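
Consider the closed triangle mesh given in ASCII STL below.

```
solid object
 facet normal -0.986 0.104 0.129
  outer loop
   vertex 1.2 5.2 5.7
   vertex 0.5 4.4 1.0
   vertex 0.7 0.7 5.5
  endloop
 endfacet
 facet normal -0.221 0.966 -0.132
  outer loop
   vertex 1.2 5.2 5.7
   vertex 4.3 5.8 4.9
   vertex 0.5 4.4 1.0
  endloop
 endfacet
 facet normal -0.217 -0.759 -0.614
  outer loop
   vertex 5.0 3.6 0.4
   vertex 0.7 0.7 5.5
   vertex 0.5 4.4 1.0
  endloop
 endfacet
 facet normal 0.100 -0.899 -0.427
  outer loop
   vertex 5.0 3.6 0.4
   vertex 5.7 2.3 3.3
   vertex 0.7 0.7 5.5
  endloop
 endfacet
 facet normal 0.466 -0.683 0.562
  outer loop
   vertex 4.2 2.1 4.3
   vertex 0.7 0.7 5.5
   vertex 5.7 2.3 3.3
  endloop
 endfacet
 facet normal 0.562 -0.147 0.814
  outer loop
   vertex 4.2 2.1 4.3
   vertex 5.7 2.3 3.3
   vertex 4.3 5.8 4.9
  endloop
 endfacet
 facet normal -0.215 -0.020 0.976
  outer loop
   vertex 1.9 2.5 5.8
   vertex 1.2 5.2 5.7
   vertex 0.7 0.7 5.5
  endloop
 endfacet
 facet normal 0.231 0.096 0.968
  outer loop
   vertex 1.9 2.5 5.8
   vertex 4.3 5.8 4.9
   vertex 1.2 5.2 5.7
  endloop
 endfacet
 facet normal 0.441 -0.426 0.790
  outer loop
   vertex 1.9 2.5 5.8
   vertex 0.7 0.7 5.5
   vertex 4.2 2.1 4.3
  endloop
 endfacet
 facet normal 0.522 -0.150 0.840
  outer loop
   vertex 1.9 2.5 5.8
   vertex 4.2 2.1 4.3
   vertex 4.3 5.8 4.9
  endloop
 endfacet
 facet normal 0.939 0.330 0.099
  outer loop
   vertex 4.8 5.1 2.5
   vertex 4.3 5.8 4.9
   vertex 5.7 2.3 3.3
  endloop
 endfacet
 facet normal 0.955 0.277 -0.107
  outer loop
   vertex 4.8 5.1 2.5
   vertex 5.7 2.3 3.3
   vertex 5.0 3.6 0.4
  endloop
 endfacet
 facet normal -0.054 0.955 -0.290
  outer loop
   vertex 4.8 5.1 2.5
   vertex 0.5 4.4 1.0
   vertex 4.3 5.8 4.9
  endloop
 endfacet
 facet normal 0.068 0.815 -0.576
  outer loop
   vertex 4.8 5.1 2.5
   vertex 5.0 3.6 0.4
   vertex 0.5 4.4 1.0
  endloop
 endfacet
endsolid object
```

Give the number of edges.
21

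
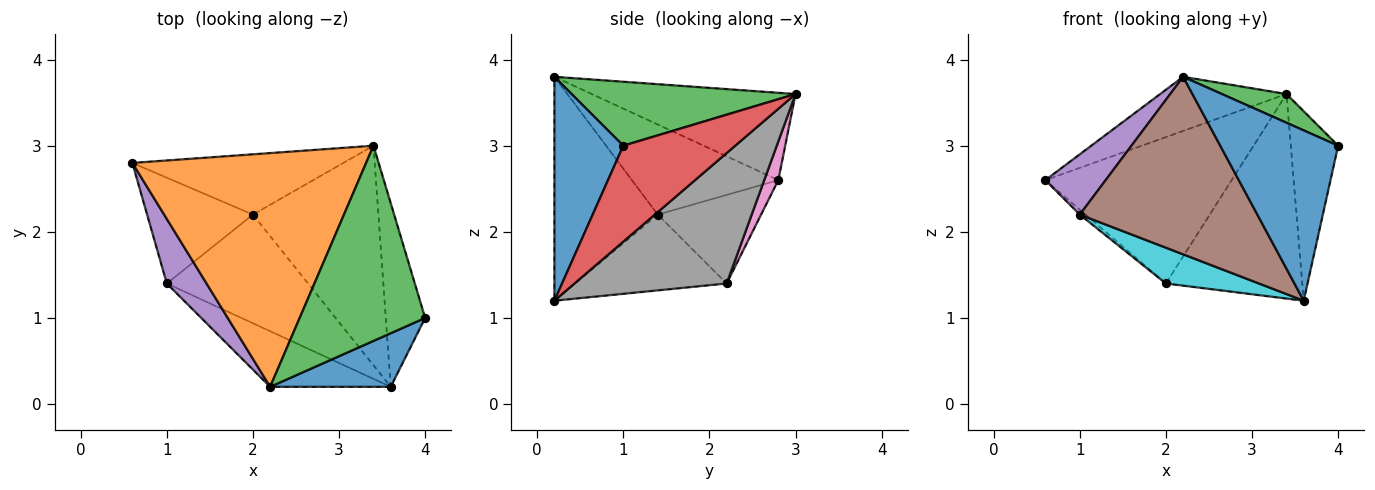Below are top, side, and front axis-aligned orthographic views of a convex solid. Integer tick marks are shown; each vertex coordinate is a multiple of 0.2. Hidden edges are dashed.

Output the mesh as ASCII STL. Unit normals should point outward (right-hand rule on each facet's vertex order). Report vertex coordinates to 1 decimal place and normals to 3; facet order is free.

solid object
 facet normal 0.487 -0.833 0.262
  outer loop
   vertex 3.6 0.2 1.2
   vertex 4.0 1.0 3.0
   vertex 2.2 0.2 3.8
  endloop
 endfacet
 facet normal -0.342 0.212 0.915
  outer loop
   vertex 3.4 3.0 3.6
   vertex 0.6 2.8 2.6
   vertex 2.2 0.2 3.8
  endloop
 endfacet
 facet normal 0.450 -0.130 0.883
  outer loop
   vertex 3.4 3.0 3.6
   vertex 2.2 0.2 3.8
   vertex 4.0 1.0 3.0
  endloop
 endfacet
 facet normal 0.862 0.364 -0.353
  outer loop
   vertex 3.4 3.0 3.6
   vertex 4.0 1.0 3.0
   vertex 3.6 0.2 1.2
  endloop
 endfacet
 facet normal -0.856 -0.353 0.378
  outer loop
   vertex 1.0 1.4 2.2
   vertex 2.2 0.2 3.8
   vertex 0.6 2.8 2.6
  endloop
 endfacet
 facet normal -0.486 -0.834 -0.261
  outer loop
   vertex 1.0 1.4 2.2
   vertex 3.6 0.2 1.2
   vertex 2.2 0.2 3.8
  endloop
 endfacet
 facet normal 0.070 0.922 -0.380
  outer loop
   vertex 2.0 2.2 1.4
   vertex 0.6 2.8 2.6
   vertex 3.4 3.0 3.6
  endloop
 endfacet
 facet normal 0.605 0.543 -0.582
  outer loop
   vertex 2.0 2.2 1.4
   vertex 3.4 3.0 3.6
   vertex 3.6 0.2 1.2
  endloop
 endfacet
 facet normal -0.642 0.036 -0.766
  outer loop
   vertex 2.0 2.2 1.4
   vertex 1.0 1.4 2.2
   vertex 0.6 2.8 2.6
  endloop
 endfacet
 facet normal -0.454 -0.279 -0.846
  outer loop
   vertex 2.0 2.2 1.4
   vertex 3.6 0.2 1.2
   vertex 1.0 1.4 2.2
  endloop
 endfacet
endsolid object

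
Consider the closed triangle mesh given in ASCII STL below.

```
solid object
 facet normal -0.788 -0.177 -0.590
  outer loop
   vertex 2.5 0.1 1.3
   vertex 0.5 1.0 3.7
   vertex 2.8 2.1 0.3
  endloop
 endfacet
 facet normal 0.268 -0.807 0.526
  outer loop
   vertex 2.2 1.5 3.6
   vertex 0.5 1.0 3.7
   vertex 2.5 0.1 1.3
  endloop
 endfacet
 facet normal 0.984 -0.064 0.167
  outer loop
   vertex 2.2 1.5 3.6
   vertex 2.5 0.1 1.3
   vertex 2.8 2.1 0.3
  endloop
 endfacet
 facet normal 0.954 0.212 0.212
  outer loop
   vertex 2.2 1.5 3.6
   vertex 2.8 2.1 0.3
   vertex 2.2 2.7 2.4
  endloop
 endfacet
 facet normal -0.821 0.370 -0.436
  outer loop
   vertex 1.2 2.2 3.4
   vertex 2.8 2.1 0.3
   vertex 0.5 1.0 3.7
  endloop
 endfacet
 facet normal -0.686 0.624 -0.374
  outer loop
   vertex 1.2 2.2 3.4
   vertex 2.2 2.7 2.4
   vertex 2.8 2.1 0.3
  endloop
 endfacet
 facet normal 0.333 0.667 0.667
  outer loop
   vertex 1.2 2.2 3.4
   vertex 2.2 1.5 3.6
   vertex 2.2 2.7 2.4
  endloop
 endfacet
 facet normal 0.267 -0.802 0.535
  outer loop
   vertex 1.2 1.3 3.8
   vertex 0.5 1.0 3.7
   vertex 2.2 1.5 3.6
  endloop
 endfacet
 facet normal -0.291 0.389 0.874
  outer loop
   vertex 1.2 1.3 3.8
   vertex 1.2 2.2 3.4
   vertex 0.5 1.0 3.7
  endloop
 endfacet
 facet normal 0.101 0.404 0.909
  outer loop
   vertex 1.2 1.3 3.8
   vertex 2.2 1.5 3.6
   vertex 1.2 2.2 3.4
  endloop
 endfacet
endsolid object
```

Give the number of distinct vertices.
7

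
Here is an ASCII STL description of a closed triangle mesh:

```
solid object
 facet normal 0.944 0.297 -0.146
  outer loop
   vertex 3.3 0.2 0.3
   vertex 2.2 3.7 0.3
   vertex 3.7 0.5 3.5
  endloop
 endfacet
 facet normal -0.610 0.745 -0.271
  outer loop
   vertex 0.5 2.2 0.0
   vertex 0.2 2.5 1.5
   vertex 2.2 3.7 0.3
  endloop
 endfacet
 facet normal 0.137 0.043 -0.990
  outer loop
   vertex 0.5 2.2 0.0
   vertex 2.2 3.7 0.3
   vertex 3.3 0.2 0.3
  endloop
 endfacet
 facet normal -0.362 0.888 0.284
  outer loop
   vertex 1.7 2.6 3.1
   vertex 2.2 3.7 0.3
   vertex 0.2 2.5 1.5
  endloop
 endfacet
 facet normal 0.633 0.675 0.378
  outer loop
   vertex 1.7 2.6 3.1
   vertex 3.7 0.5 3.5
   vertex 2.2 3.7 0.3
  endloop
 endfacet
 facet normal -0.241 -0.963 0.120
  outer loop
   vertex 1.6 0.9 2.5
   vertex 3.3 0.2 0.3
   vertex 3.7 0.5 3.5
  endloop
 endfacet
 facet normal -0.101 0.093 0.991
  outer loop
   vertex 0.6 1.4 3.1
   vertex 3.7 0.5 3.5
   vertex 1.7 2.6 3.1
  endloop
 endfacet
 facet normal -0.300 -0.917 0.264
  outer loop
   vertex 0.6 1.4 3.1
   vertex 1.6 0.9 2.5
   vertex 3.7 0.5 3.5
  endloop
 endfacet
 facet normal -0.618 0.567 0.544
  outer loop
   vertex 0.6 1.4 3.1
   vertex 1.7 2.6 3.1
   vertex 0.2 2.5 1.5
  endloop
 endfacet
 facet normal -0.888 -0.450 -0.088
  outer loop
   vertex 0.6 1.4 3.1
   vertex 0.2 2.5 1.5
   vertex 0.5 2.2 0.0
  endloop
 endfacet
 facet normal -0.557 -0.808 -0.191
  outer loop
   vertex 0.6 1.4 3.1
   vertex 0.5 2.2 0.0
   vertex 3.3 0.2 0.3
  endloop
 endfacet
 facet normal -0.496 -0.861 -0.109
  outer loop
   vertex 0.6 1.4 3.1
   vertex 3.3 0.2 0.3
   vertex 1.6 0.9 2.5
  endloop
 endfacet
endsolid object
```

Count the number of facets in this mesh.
12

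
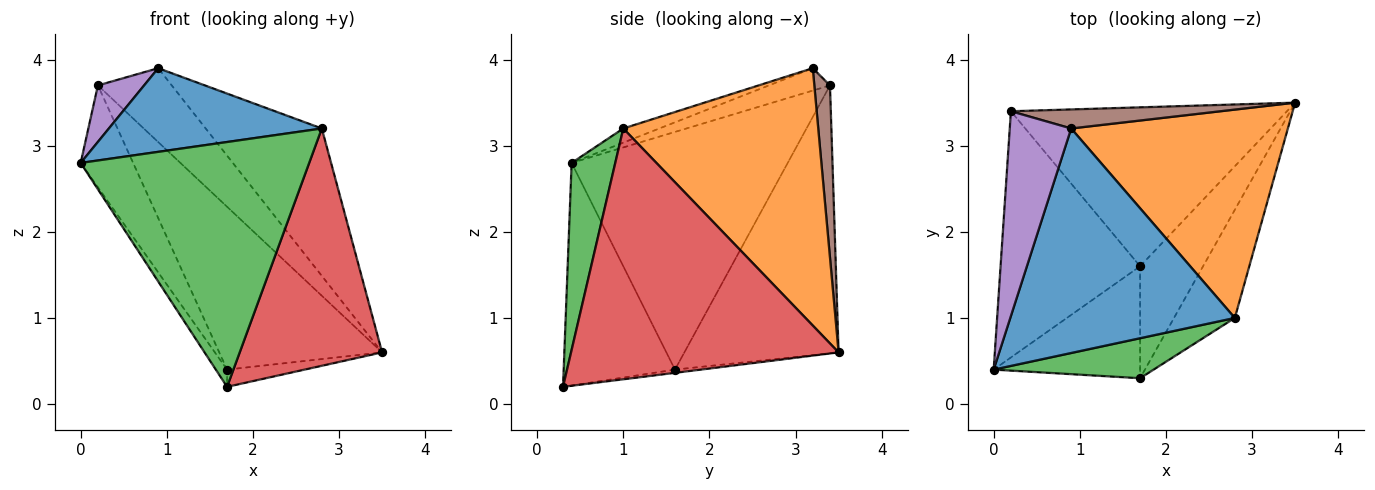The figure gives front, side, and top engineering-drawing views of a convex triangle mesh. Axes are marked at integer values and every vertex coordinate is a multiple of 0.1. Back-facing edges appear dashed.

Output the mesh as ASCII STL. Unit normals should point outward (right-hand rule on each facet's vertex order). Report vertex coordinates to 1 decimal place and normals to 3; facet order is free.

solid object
 facet normal -0.059 -0.349 0.935
  outer loop
   vertex 2.8 1.0 3.2
   vertex 0.9 3.2 3.9
   vertex 0.0 0.4 2.8
  endloop
 endfacet
 facet normal 0.696 0.415 0.586
  outer loop
   vertex 2.8 1.0 3.2
   vertex 3.5 3.5 0.6
   vertex 0.9 3.2 3.9
  endloop
 endfacet
 facet normal 0.185 -0.970 0.158
  outer loop
   vertex 2.8 1.0 3.2
   vertex 0.0 0.4 2.8
   vertex 1.7 0.3 0.2
  endloop
 endfacet
 facet normal 0.863 -0.459 -0.209
  outer loop
   vertex 2.8 1.0 3.2
   vertex 1.7 0.3 0.2
   vertex 3.5 3.5 0.6
  endloop
 endfacet
 facet normal -0.332 -0.251 0.910
  outer loop
   vertex 0.2 3.4 3.7
   vertex 0.0 0.4 2.8
   vertex 0.9 3.2 3.9
  endloop
 endfacet
 facet normal 0.201 0.949 0.245
  outer loop
   vertex 0.2 3.4 3.7
   vertex 0.9 3.2 3.9
   vertex 3.5 3.5 0.6
  endloop
 endfacet
 facet normal -0.833 0.084 -0.548
  outer loop
   vertex 1.7 1.6 0.4
   vertex 1.7 0.3 0.2
   vertex 0.0 0.4 2.8
  endloop
 endfacet
 facet normal -0.844 0.205 -0.495
  outer loop
   vertex 1.7 1.6 0.4
   vertex 0.0 0.4 2.8
   vertex 0.2 3.4 3.7
  endloop
 endfacet
 facet normal -0.051 0.152 -0.987
  outer loop
   vertex 1.7 1.6 0.4
   vertex 3.5 3.5 0.6
   vertex 1.7 0.3 0.2
  endloop
 endfacet
 facet normal -0.561 0.592 -0.578
  outer loop
   vertex 1.7 1.6 0.4
   vertex 0.2 3.4 3.7
   vertex 3.5 3.5 0.6
  endloop
 endfacet
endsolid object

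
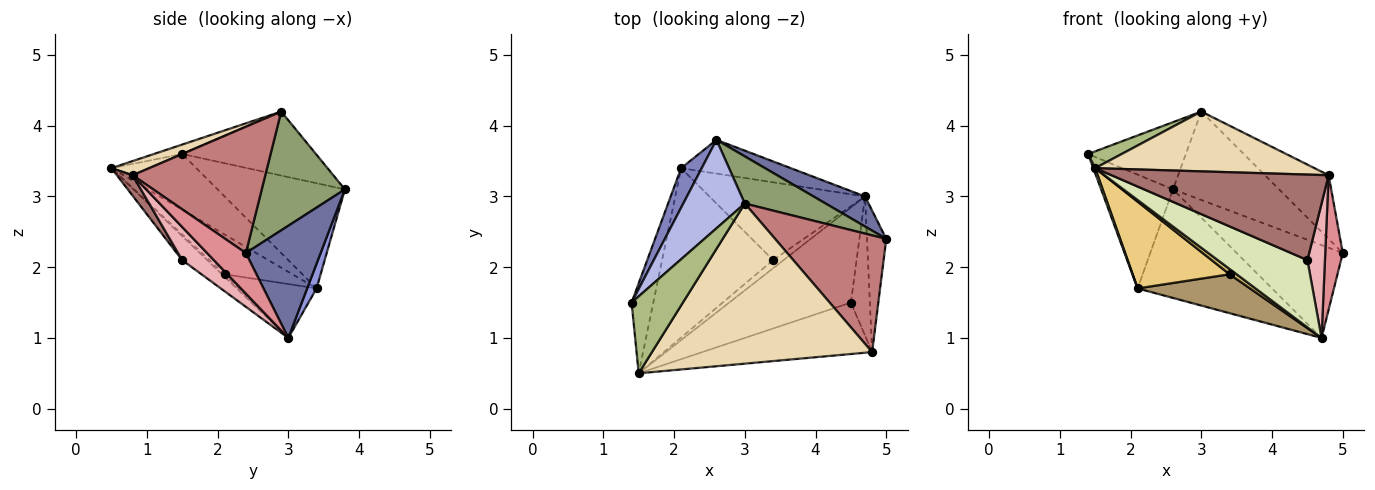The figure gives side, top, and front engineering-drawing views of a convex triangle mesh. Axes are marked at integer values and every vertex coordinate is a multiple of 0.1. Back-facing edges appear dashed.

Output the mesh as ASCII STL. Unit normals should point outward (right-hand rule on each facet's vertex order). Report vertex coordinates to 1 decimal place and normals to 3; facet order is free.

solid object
 facet normal 0.557 0.790 0.256
  outer loop
   vertex 4.7 3.0 1.0
   vertex 2.6 3.8 3.1
   vertex 5.0 2.4 2.2
  endloop
 endfacet
 facet normal -0.858 0.484 0.168
  outer loop
   vertex 2.1 3.4 1.7
   vertex 1.4 1.5 3.6
   vertex 2.6 3.8 3.1
  endloop
 endfacet
 facet normal 0.067 0.953 -0.296
  outer loop
   vertex 2.1 3.4 1.7
   vertex 2.6 3.8 3.1
   vertex 4.7 3.0 1.0
  endloop
 endfacet
 facet normal -0.638 0.466 0.613
  outer loop
   vertex 3.0 2.9 4.2
   vertex 2.6 3.8 3.1
   vertex 1.4 1.5 3.6
  endloop
 endfacet
 facet normal 0.569 0.726 0.387
  outer loop
   vertex 3.0 2.9 4.2
   vertex 5.0 2.4 2.2
   vertex 2.6 3.8 3.1
  endloop
 endfacet
 facet normal -0.177 -0.210 0.962
  outer loop
   vertex 1.5 0.5 3.4
   vertex 3.0 2.9 4.2
   vertex 1.4 1.5 3.6
  endloop
 endfacet
 facet normal -0.931 -0.020 -0.364
  outer loop
   vertex 1.5 0.5 3.4
   vertex 1.4 1.5 3.6
   vertex 2.1 3.4 1.7
  endloop
 endfacet
 facet normal -0.159 -0.570 -0.806
  outer loop
   vertex 4.5 1.5 2.1
   vertex 1.5 0.5 3.4
   vertex 4.7 3.0 1.0
  endloop
 endfacet
 facet normal -0.296 -0.427 -0.854
  outer loop
   vertex 3.4 2.1 1.9
   vertex 2.1 3.4 1.7
   vertex 4.7 3.0 1.0
  endloop
 endfacet
 facet normal -0.200 -0.533 -0.822
  outer loop
   vertex 3.4 2.1 1.9
   vertex 4.7 3.0 1.0
   vertex 1.5 0.5 3.4
  endloop
 endfacet
 facet normal -0.304 -0.434 -0.848
  outer loop
   vertex 3.4 2.1 1.9
   vertex 1.5 0.5 3.4
   vertex 2.1 3.4 1.7
  endloop
 endfacet
 facet normal 0.060 -0.349 0.935
  outer loop
   vertex 4.8 0.8 3.3
   vertex 3.0 2.9 4.2
   vertex 1.5 0.5 3.4
  endloop
 endfacet
 facet normal 0.062 -0.855 -0.514
  outer loop
   vertex 4.8 0.8 3.3
   vertex 1.5 0.5 3.4
   vertex 4.5 1.5 2.1
  endloop
 endfacet
 facet normal 0.706 0.339 0.622
  outer loop
   vertex 4.8 0.8 3.3
   vertex 5.0 2.4 2.2
   vertex 3.0 2.9 4.2
  endloop
 endfacet
 facet normal 0.836 -0.378 -0.398
  outer loop
   vertex 4.8 0.8 3.3
   vertex 4.7 3.0 1.0
   vertex 5.0 2.4 2.2
  endloop
 endfacet
 facet normal 0.782 -0.433 -0.448
  outer loop
   vertex 4.8 0.8 3.3
   vertex 4.5 1.5 2.1
   vertex 4.7 3.0 1.0
  endloop
 endfacet
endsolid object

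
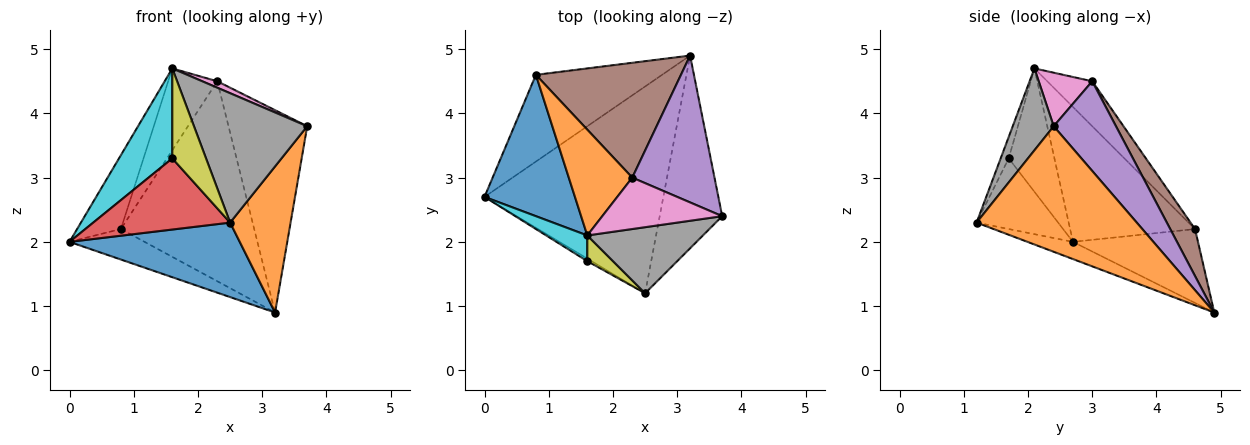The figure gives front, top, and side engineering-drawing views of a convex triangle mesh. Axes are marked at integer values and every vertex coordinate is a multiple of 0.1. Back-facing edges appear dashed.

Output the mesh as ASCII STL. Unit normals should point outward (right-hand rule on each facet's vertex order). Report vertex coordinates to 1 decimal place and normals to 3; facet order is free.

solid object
 facet normal -0.090 -0.338 -0.937
  outer loop
   vertex 2.5 1.2 2.3
   vertex 0.0 2.7 2.0
   vertex 3.2 4.9 0.9
  endloop
 endfacet
 facet normal 0.848 -0.320 -0.422
  outer loop
   vertex 2.5 1.2 2.3
   vertex 3.2 4.9 0.9
   vertex 3.7 2.4 3.8
  endloop
 endfacet
 facet normal -0.484 0.291 -0.826
  outer loop
   vertex 0.8 4.6 2.2
   vertex 3.2 4.9 0.9
   vertex 0.0 2.7 2.0
  endloop
 endfacet
 facet normal -0.512 -0.859 -0.031
  outer loop
   vertex 1.6 1.7 3.3
   vertex 0.0 2.7 2.0
   vertex 2.5 1.2 2.3
  endloop
 endfacet
 facet normal 0.539 0.682 0.495
  outer loop
   vertex 2.3 3.0 4.5
   vertex 3.7 2.4 3.8
   vertex 3.2 4.9 0.9
  endloop
 endfacet
 facet normal 0.159 0.856 0.492
  outer loop
   vertex 2.3 3.0 4.5
   vertex 3.2 4.9 0.9
   vertex 0.8 4.6 2.2
  endloop
 endfacet
 facet normal 0.405 -0.113 0.907
  outer loop
   vertex 1.6 2.1 4.7
   vertex 3.7 2.4 3.8
   vertex 2.3 3.0 4.5
  endloop
 endfacet
 facet normal 0.307 -0.848 0.433
  outer loop
   vertex 1.6 2.1 4.7
   vertex 2.5 1.2 2.3
   vertex 3.7 2.4 3.8
  endloop
 endfacet
 facet normal -0.223 -0.937 0.268
  outer loop
   vertex 1.6 2.1 4.7
   vertex 1.6 1.7 3.3
   vertex 2.5 1.2 2.3
  endloop
 endfacet
 facet normal -0.636 -0.742 0.212
  outer loop
   vertex 1.6 2.1 4.7
   vertex 0.0 2.7 2.0
   vertex 1.6 1.7 3.3
  endloop
 endfacet
 facet normal -0.797 0.279 0.535
  outer loop
   vertex 1.6 2.1 4.7
   vertex 0.8 4.6 2.2
   vertex 0.0 2.7 2.0
  endloop
 endfacet
 facet normal -0.489 0.534 0.690
  outer loop
   vertex 1.6 2.1 4.7
   vertex 2.3 3.0 4.5
   vertex 0.8 4.6 2.2
  endloop
 endfacet
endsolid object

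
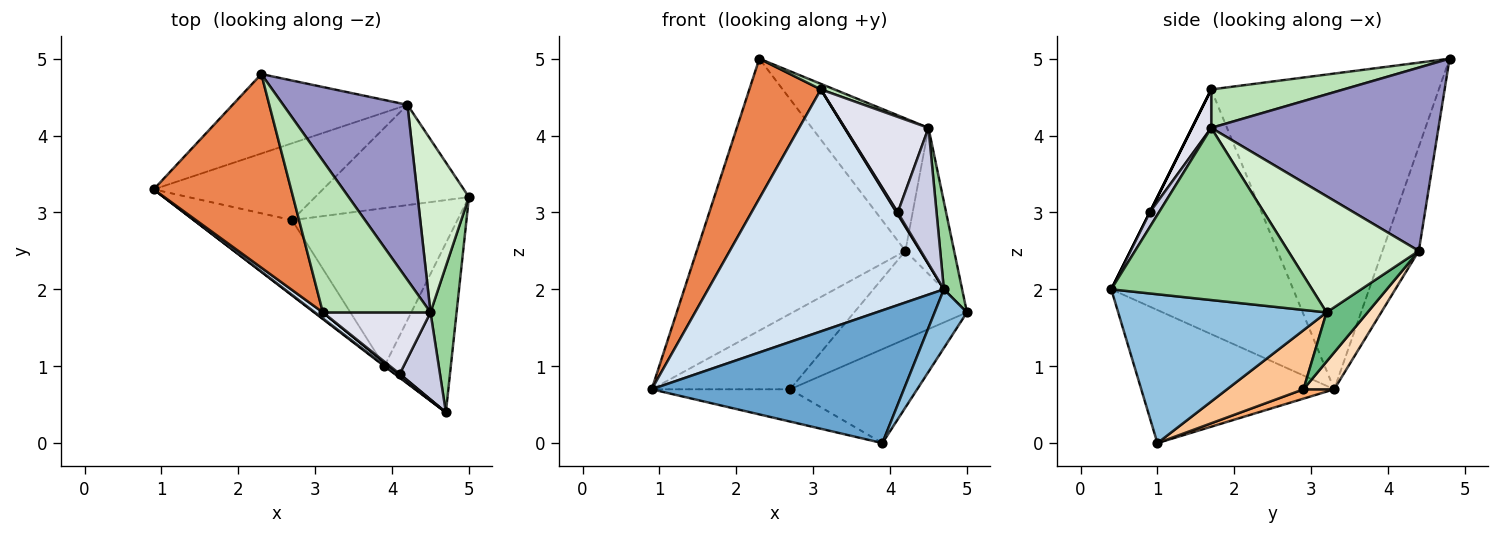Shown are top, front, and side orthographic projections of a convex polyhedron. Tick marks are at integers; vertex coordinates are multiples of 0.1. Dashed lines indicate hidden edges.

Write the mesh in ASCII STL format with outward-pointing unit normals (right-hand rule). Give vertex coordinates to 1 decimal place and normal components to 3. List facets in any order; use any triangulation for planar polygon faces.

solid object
 facet normal -0.608 -0.794 0.005
  outer loop
   vertex 3.9 1.0 0.0
   vertex 4.7 0.4 2.0
   vertex 0.9 3.3 0.7
  endloop
 endfacet
 facet normal 0.904 -0.140 -0.404
  outer loop
   vertex 3.9 1.0 0.0
   vertex 5.0 3.2 1.7
   vertex 4.7 0.4 2.0
  endloop
 endfacet
 facet normal -0.165 0.947 -0.277
  outer loop
   vertex 4.2 4.4 2.5
   vertex 0.9 3.3 0.7
   vertex 2.3 4.8 5.0
  endloop
 endfacet
 facet normal -0.611 -0.792 0.020
  outer loop
   vertex 3.1 1.7 4.6
   vertex 0.9 3.3 0.7
   vertex 4.7 0.4 2.0
  endloop
 endfacet
 facet normal -0.881 -0.277 0.383
  outer loop
   vertex 3.1 1.7 4.6
   vertex 2.3 4.8 5.0
   vertex 0.9 3.3 0.7
  endloop
 endfacet
 facet normal 0.087 0.392 -0.916
  outer loop
   vertex 2.7 2.9 0.7
   vertex 3.9 1.0 0.0
   vertex 0.9 3.3 0.7
  endloop
 endfacet
 facet normal 0.294 0.488 -0.822
  outer loop
   vertex 2.7 2.9 0.7
   vertex 5.0 3.2 1.7
   vertex 3.9 1.0 0.0
  endloop
 endfacet
 facet normal 0.154 0.692 -0.705
  outer loop
   vertex 2.7 2.9 0.7
   vertex 0.9 3.3 0.7
   vertex 4.2 4.4 2.5
  endloop
 endfacet
 facet normal 0.234 0.642 -0.730
  outer loop
   vertex 2.7 2.9 0.7
   vertex 4.2 4.4 2.5
   vertex 5.0 3.2 1.7
  endloop
 endfacet
 facet normal 0.985 -0.090 0.149
  outer loop
   vertex 4.5 1.7 4.1
   vertex 4.7 0.4 2.0
   vertex 5.0 3.2 1.7
  endloop
 endfacet
 facet normal 0.336 -0.035 0.941
  outer loop
   vertex 4.5 1.7 4.1
   vertex 2.3 4.8 5.0
   vertex 3.1 1.7 4.6
  endloop
 endfacet
 facet normal 0.866 0.323 0.382
  outer loop
   vertex 4.5 1.7 4.1
   vertex 5.0 3.2 1.7
   vertex 4.2 4.4 2.5
  endloop
 endfacet
 facet normal 0.762 0.391 0.517
  outer loop
   vertex 4.5 1.7 4.1
   vertex 4.2 4.4 2.5
   vertex 2.3 4.8 5.0
  endloop
 endfacet
 facet normal 0.000 -0.894 0.447
  outer loop
   vertex 4.1 0.9 3.0
   vertex 3.1 1.7 4.6
   vertex 4.7 0.4 2.0
  endloop
 endfacet
 facet normal 0.195 -0.826 0.530
  outer loop
   vertex 4.1 0.9 3.0
   vertex 4.7 0.4 2.0
   vertex 4.5 1.7 4.1
  endloop
 endfacet
 facet normal 0.190 -0.826 0.531
  outer loop
   vertex 4.1 0.9 3.0
   vertex 4.5 1.7 4.1
   vertex 3.1 1.7 4.6
  endloop
 endfacet
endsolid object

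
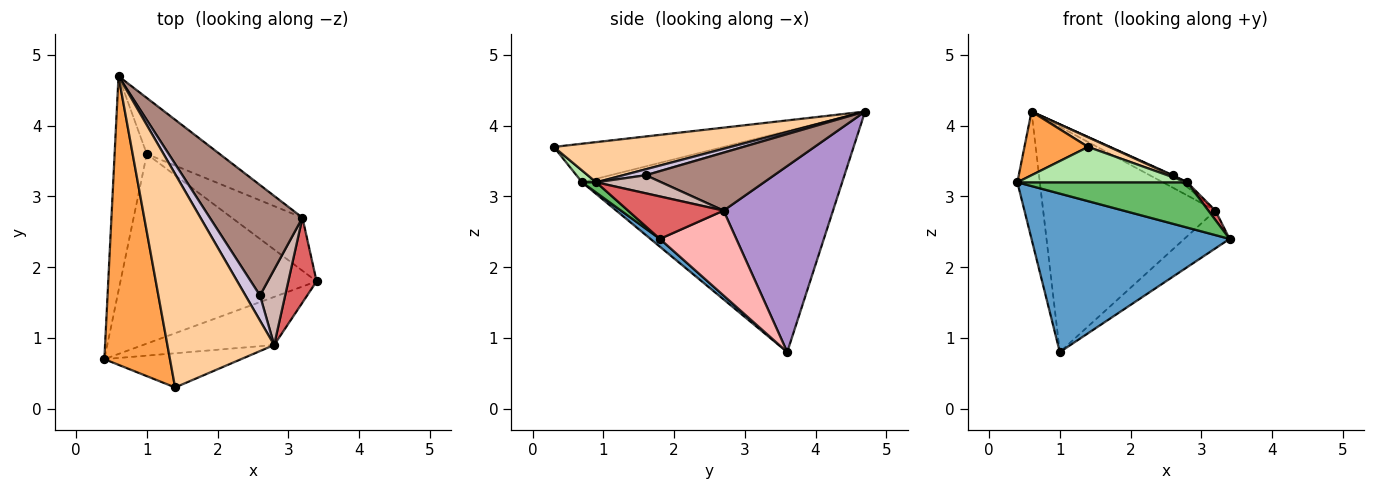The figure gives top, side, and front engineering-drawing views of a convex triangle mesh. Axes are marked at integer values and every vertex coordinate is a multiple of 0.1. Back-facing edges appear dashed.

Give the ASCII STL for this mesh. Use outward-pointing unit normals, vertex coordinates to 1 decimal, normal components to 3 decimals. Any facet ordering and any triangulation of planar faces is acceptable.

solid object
 facet normal 0.031 -0.641 -0.767
  outer loop
   vertex 1.0 3.6 0.8
   vertex 3.4 1.8 2.4
   vertex 0.4 0.7 3.2
  endloop
 endfacet
 facet normal -0.986 0.085 -0.144
  outer loop
   vertex 1.0 3.6 0.8
   vertex 0.4 0.7 3.2
   vertex 0.6 4.7 4.2
  endloop
 endfacet
 facet normal -0.498 -0.187 0.847
  outer loop
   vertex 1.4 0.3 3.7
   vertex 0.6 4.7 4.2
   vertex 0.4 0.7 3.2
  endloop
 endfacet
 facet normal 0.352 -0.042 0.935
  outer loop
   vertex 2.8 0.9 3.2
   vertex 0.6 4.7 4.2
   vertex 1.4 0.3 3.7
  endloop
 endfacet
 facet normal 0.057 -0.684 -0.727
  outer loop
   vertex 2.8 0.9 3.2
   vertex 0.4 0.7 3.2
   vertex 3.4 1.8 2.4
  endloop
 endfacet
 facet normal 0.060 -0.718 -0.694
  outer loop
   vertex 2.8 0.9 3.2
   vertex 1.4 0.3 3.7
   vertex 0.4 0.7 3.2
  endloop
 endfacet
 facet normal 0.830 -0.062 0.554
  outer loop
   vertex 3.2 2.7 2.8
   vertex 2.8 0.9 3.2
   vertex 3.4 1.8 2.4
  endloop
 endfacet
 facet normal 0.699 0.414 -0.583
  outer loop
   vertex 3.2 2.7 2.8
   vertex 3.4 1.8 2.4
   vertex 1.0 3.6 0.8
  endloop
 endfacet
 facet normal 0.525 0.826 -0.206
  outer loop
   vertex 3.2 2.7 2.8
   vertex 1.0 3.6 0.8
   vertex 0.6 4.7 4.2
  endloop
 endfacet
 facet normal 0.379 -0.024 0.925
  outer loop
   vertex 2.6 1.6 3.3
   vertex 0.6 4.7 4.2
   vertex 2.8 0.9 3.2
  endloop
 endfacet
 facet normal 0.528 0.096 0.844
  outer loop
   vertex 2.6 1.6 3.3
   vertex 3.2 2.7 2.8
   vertex 0.6 4.7 4.2
  endloop
 endfacet
 facet normal 0.583 0.051 0.811
  outer loop
   vertex 2.6 1.6 3.3
   vertex 2.8 0.9 3.2
   vertex 3.2 2.7 2.8
  endloop
 endfacet
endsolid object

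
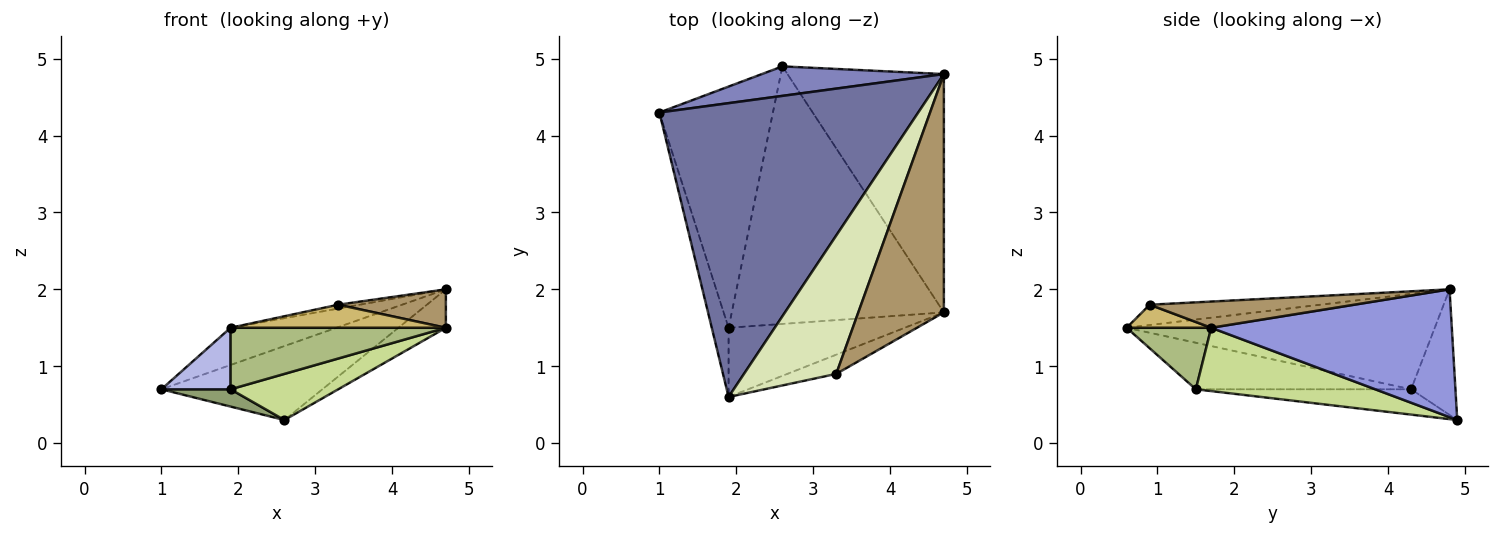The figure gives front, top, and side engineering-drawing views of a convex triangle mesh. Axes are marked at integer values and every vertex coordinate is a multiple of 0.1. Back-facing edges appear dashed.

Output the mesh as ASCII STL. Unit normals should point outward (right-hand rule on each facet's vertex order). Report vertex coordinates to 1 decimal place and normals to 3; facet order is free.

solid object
 facet normal -0.343 0.118 0.932
  outer loop
   vertex 1.9 0.6 1.5
   vertex 4.7 4.8 2.0
   vertex 1.0 4.3 0.7
  endloop
 endfacet
 facet normal -0.248 0.900 0.359
  outer loop
   vertex 2.6 4.9 0.3
   vertex 1.0 4.3 0.7
   vertex 4.7 4.8 2.0
  endloop
 endfacet
 facet normal 0.628 0.124 -0.768
  outer loop
   vertex 4.7 1.7 1.5
   vertex 2.6 4.9 0.3
   vertex 4.7 4.8 2.0
  endloop
 endfacet
 facet normal -0.900 -0.289 -0.326
  outer loop
   vertex 1.9 1.5 0.7
   vertex 1.9 0.6 1.5
   vertex 1.0 4.3 0.7
  endloop
 endfacet
 facet normal -0.217 -0.070 -0.974
  outer loop
   vertex 1.9 1.5 0.7
   vertex 1.0 4.3 0.7
   vertex 2.6 4.9 0.3
  endloop
 endfacet
 facet normal 0.253 -0.643 -0.723
  outer loop
   vertex 1.9 1.5 0.7
   vertex 4.7 1.7 1.5
   vertex 1.9 0.6 1.5
  endloop
 endfacet
 facet normal 0.282 -0.169 -0.944
  outer loop
   vertex 1.9 1.5 0.7
   vertex 2.6 4.9 0.3
   vertex 4.7 1.7 1.5
  endloop
 endfacet
 facet normal -0.215 0.027 0.976
  outer loop
   vertex 3.3 0.9 1.8
   vertex 4.7 4.8 2.0
   vertex 1.9 0.6 1.5
  endloop
 endfacet
 facet normal 0.290 -0.152 0.945
  outer loop
   vertex 3.3 0.9 1.8
   vertex 4.7 1.7 1.5
   vertex 4.7 4.8 2.0
  endloop
 endfacet
 facet normal 0.289 -0.735 -0.613
  outer loop
   vertex 3.3 0.9 1.8
   vertex 1.9 0.6 1.5
   vertex 4.7 1.7 1.5
  endloop
 endfacet
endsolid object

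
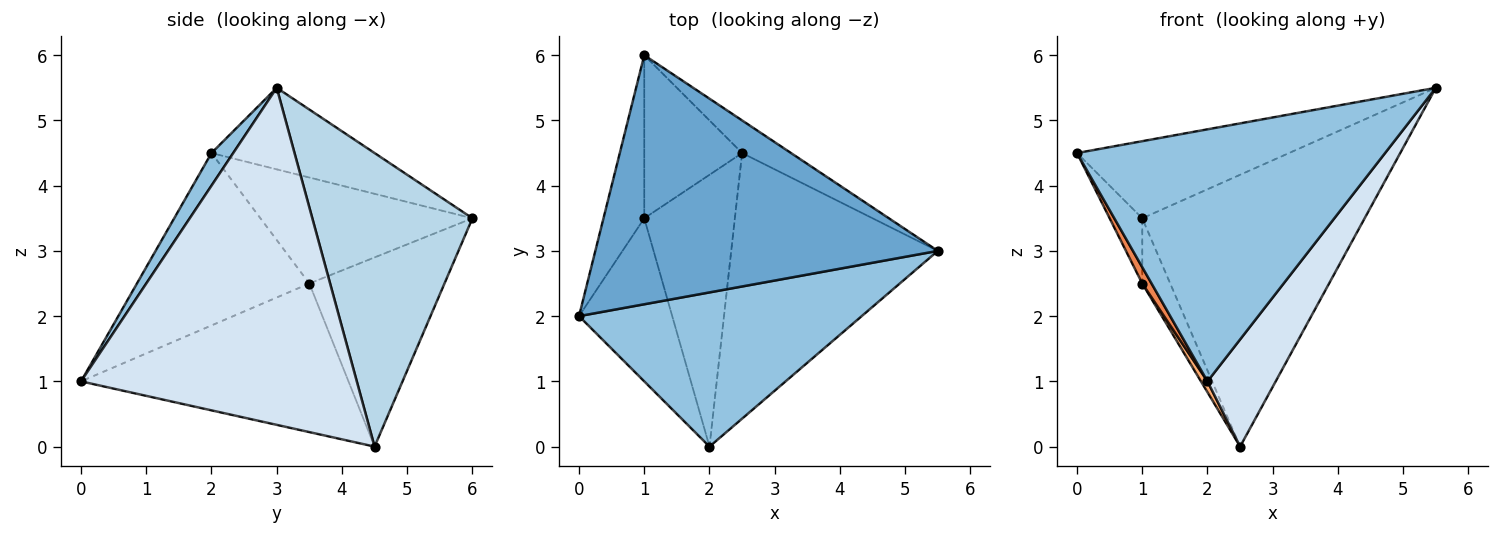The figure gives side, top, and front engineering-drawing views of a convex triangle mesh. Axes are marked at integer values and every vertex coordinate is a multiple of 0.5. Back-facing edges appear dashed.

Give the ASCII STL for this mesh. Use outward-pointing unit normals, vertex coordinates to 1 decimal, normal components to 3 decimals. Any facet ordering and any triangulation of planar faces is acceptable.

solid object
 facet normal -0.222 0.288 0.931
  outer loop
   vertex 1.0 6.0 3.5
   vertex 0.0 2.0 4.5
   vertex 5.5 3.0 5.5
  endloop
 endfacet
 facet normal 0.060 -0.851 0.521
  outer loop
   vertex 2.0 0.0 1.0
   vertex 5.5 3.0 5.5
   vertex 0.0 2.0 4.5
  endloop
 endfacet
 facet normal 0.582 0.808 -0.097
  outer loop
   vertex 2.5 4.5 0.0
   vertex 1.0 6.0 3.5
   vertex 5.5 3.0 5.5
  endloop
 endfacet
 facet normal 0.834 -0.206 -0.511
  outer loop
   vertex 2.5 4.5 0.0
   vertex 5.5 3.0 5.5
   vertex 2.0 0.0 1.0
  endloop
 endfacet
 facet normal -0.879 -0.047 -0.475
  outer loop
   vertex 1.0 3.5 2.5
   vertex 2.0 0.0 1.0
   vertex 0.0 2.0 4.5
  endloop
 endfacet
 facet normal -0.854 -0.021 -0.520
  outer loop
   vertex 1.0 3.5 2.5
   vertex 2.5 4.5 0.0
   vertex 2.0 0.0 1.0
  endloop
 endfacet
 facet normal -0.924 0.142 -0.355
  outer loop
   vertex 1.0 3.5 2.5
   vertex 0.0 2.0 4.5
   vertex 1.0 6.0 3.5
  endloop
 endfacet
 facet normal -0.874 0.181 -0.452
  outer loop
   vertex 1.0 3.5 2.5
   vertex 1.0 6.0 3.5
   vertex 2.5 4.5 0.0
  endloop
 endfacet
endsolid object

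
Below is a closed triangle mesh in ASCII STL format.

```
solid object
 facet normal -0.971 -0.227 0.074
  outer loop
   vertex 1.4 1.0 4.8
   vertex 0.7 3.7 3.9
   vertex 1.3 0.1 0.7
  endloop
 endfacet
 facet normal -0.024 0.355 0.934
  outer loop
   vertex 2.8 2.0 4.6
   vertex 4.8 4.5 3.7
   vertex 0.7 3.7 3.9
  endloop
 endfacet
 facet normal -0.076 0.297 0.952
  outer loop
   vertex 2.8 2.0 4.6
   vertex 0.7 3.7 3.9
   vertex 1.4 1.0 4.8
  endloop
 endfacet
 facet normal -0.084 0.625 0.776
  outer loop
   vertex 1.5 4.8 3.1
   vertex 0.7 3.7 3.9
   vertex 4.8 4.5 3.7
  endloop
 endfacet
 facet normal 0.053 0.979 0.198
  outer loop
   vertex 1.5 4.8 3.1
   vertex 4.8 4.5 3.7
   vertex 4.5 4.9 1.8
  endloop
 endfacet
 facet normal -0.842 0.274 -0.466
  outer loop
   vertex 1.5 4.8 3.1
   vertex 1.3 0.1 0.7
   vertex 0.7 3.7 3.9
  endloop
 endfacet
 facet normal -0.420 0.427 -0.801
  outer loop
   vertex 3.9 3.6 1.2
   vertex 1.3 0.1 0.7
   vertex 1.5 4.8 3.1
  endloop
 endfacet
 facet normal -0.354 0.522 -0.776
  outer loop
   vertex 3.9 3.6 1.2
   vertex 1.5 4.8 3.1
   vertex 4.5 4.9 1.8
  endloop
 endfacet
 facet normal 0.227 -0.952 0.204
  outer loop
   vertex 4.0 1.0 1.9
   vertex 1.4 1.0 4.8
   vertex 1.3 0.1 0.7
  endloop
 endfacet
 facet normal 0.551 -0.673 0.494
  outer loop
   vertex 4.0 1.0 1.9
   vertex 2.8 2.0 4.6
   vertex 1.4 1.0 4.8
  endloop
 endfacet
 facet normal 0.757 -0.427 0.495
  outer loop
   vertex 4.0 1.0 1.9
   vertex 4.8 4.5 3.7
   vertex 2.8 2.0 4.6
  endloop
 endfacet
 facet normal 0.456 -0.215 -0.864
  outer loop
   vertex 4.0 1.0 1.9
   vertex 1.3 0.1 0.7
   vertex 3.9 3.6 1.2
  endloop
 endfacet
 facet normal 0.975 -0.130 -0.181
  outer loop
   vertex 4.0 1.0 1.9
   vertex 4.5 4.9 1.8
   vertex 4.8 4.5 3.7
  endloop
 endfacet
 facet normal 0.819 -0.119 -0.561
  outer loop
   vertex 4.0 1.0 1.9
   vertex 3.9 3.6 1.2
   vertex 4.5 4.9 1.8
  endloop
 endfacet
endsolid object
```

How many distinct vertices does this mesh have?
9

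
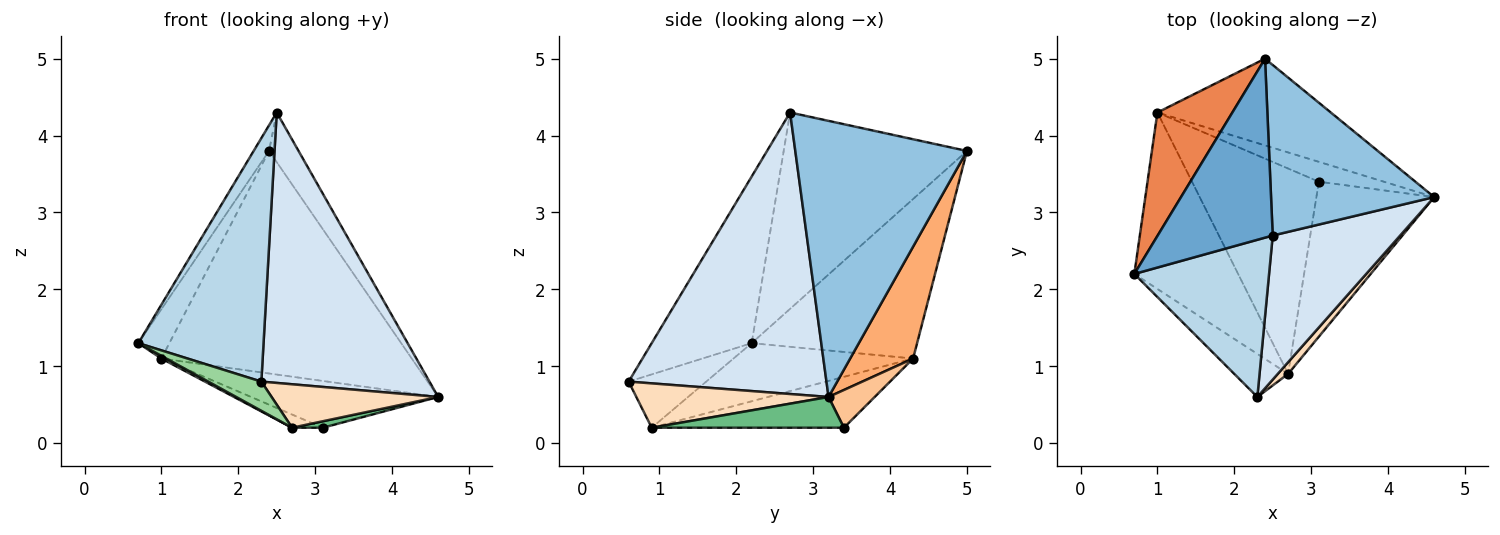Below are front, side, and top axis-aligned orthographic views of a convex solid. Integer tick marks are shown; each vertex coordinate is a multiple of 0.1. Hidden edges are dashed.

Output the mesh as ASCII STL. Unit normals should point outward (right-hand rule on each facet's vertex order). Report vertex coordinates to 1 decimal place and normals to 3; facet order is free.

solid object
 facet normal -0.861 0.072 0.504
  outer loop
   vertex 2.5 2.7 4.3
   vertex 2.4 5.0 3.8
   vertex 0.7 2.2 1.3
  endloop
 endfacet
 facet normal 0.852 0.146 0.503
  outer loop
   vertex 2.5 2.7 4.3
   vertex 4.6 3.2 0.6
   vertex 2.4 5.0 3.8
  endloop
 endfacet
 facet normal -0.557 -0.698 0.450
  outer loop
   vertex 2.3 0.6 0.8
   vertex 2.5 2.7 4.3
   vertex 0.7 2.2 1.3
  endloop
 endfacet
 facet normal 0.720 -0.612 0.326
  outer loop
   vertex 2.3 0.6 0.8
   vertex 4.6 3.2 0.6
   vertex 2.5 2.7 4.3
  endloop
 endfacet
 facet normal -0.892 0.167 0.419
  outer loop
   vertex 1.0 4.3 1.1
   vertex 0.7 2.2 1.3
   vertex 2.4 5.0 3.8
  endloop
 endfacet
 facet normal 0.228 0.907 -0.353
  outer loop
   vertex 1.0 4.3 1.1
   vertex 2.4 5.0 3.8
   vertex 4.6 3.2 0.6
  endloop
 endfacet
 facet normal 0.221 0.898 -0.381
  outer loop
   vertex 3.1 3.4 0.2
   vertex 1.0 4.3 1.1
   vertex 4.6 3.2 0.6
  endloop
 endfacet
 facet normal 0.744 -0.645 0.174
  outer loop
   vertex 2.7 0.9 0.2
   vertex 4.6 3.2 0.6
   vertex 2.3 0.6 0.8
  endloop
 endfacet
 facet normal 0.252 -0.040 -0.967
  outer loop
   vertex 2.7 0.9 0.2
   vertex 3.1 3.4 0.2
   vertex 4.6 3.2 0.6
  endloop
 endfacet
 facet normal -0.634 -0.434 -0.640
  outer loop
   vertex 2.7 0.9 0.2
   vertex 2.3 0.6 0.8
   vertex 0.7 2.2 1.3
  endloop
 endfacet
 facet normal -0.489 -0.013 -0.872
  outer loop
   vertex 2.7 0.9 0.2
   vertex 0.7 2.2 1.3
   vertex 1.0 4.3 1.1
  endloop
 endfacet
 facet normal -0.372 0.059 -0.926
  outer loop
   vertex 2.7 0.9 0.2
   vertex 1.0 4.3 1.1
   vertex 3.1 3.4 0.2
  endloop
 endfacet
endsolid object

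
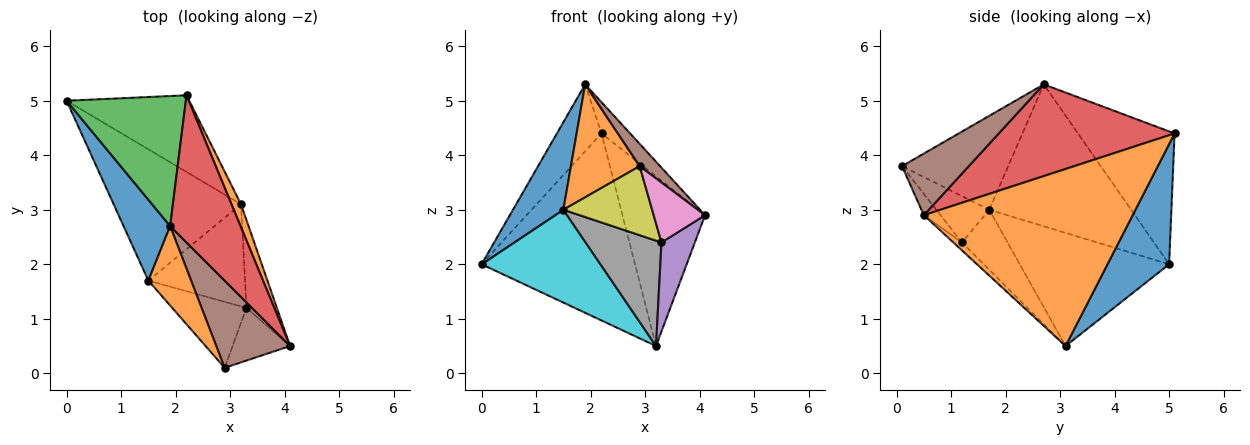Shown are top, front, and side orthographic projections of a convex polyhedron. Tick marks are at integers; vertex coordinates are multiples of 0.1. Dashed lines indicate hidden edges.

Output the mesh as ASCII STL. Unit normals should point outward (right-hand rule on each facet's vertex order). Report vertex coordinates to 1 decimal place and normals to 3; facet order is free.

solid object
 facet normal 0.348 0.867 -0.355
  outer loop
   vertex 3.2 3.1 0.5
   vertex 0.0 5.0 2.0
   vertex 2.2 5.1 4.4
  endloop
 endfacet
 facet normal 0.929 0.367 0.050
  outer loop
   vertex 3.2 3.1 0.5
   vertex 2.2 5.1 4.4
   vertex 4.1 0.5 2.9
  endloop
 endfacet
 facet normal -0.704 0.325 0.632
  outer loop
   vertex 1.9 2.7 5.3
   vertex 2.2 5.1 4.4
   vertex 0.0 5.0 2.0
  endloop
 endfacet
 facet normal 0.787 0.128 0.604
  outer loop
   vertex 1.9 2.7 5.3
   vertex 4.1 0.5 2.9
   vertex 2.2 5.1 4.4
  endloop
 endfacet
 facet normal -0.181 -0.700 -0.691
  outer loop
   vertex 3.3 1.2 2.4
   vertex 3.2 3.1 0.5
   vertex 4.1 0.5 2.9
  endloop
 endfacet
 facet normal 0.629 -0.193 0.753
  outer loop
   vertex 2.9 0.1 3.8
   vertex 4.1 0.5 2.9
   vertex 1.9 2.7 5.3
  endloop
 endfacet
 facet normal -0.238 -0.730 -0.641
  outer loop
   vertex 2.9 0.1 3.8
   vertex 3.3 1.2 2.4
   vertex 4.1 0.5 2.9
  endloop
 endfacet
 facet normal -0.396 -0.660 -0.639
  outer loop
   vertex 1.5 1.7 3.0
   vertex 3.2 3.1 0.5
   vertex 3.3 1.2 2.4
  endloop
 endfacet
 facet normal -0.396 -0.664 -0.635
  outer loop
   vertex 1.5 1.7 3.0
   vertex 3.3 1.2 2.4
   vertex 2.9 0.1 3.8
  endloop
 endfacet
 facet normal -0.587 -0.467 -0.661
  outer loop
   vertex 1.5 1.7 3.0
   vertex 0.0 5.0 2.0
   vertex 3.2 3.1 0.5
  endloop
 endfacet
 facet normal -0.900 -0.320 0.296
  outer loop
   vertex 1.5 1.7 3.0
   vertex 1.9 2.7 5.3
   vertex 0.0 5.0 2.0
  endloop
 endfacet
 facet normal -0.784 -0.508 0.357
  outer loop
   vertex 1.5 1.7 3.0
   vertex 2.9 0.1 3.8
   vertex 1.9 2.7 5.3
  endloop
 endfacet
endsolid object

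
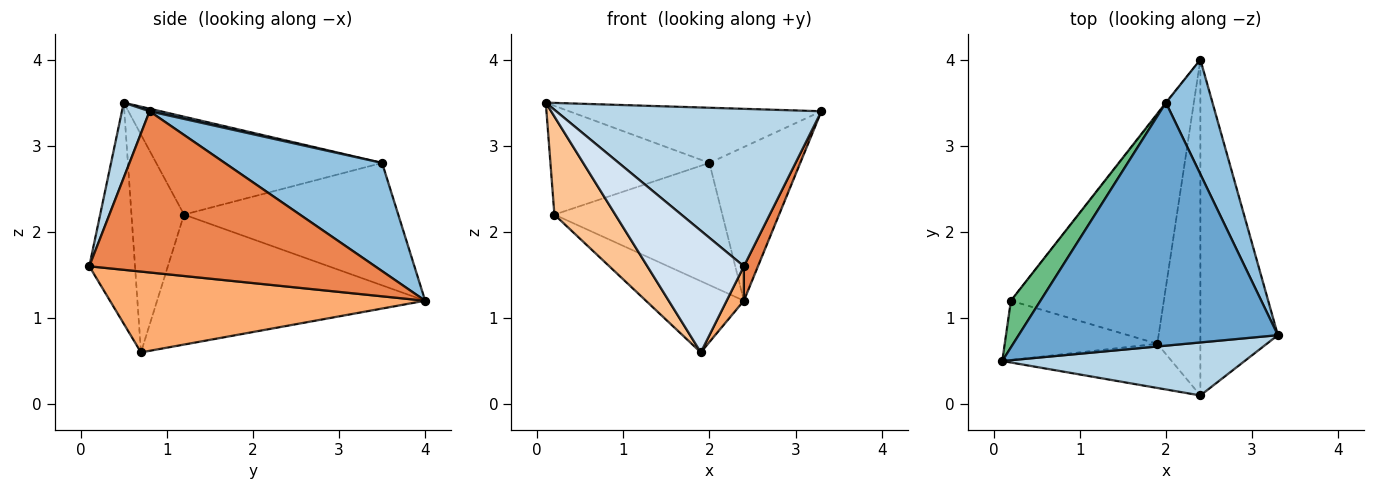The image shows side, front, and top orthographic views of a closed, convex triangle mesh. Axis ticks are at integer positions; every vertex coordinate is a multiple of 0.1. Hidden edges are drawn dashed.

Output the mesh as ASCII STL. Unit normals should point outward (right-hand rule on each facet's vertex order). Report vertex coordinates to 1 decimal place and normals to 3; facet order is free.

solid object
 facet normal 0.010 0.221 0.975
  outer loop
   vertex 2.0 3.5 2.8
   vertex 0.1 0.5 3.5
   vertex 3.3 0.8 3.4
  endloop
 endfacet
 facet normal 0.812 0.468 0.349
  outer loop
   vertex 2.0 3.5 2.8
   vertex 3.3 0.8 3.4
   vertex 2.4 4.0 1.2
  endloop
 endfacet
 facet normal 0.098 -0.943 0.318
  outer loop
   vertex 2.4 0.1 1.6
   vertex 3.3 0.8 3.4
   vertex 0.1 0.5 3.5
  endloop
 endfacet
 facet normal -0.407 -0.859 -0.312
  outer loop
   vertex 2.4 0.1 1.6
   vertex 0.1 0.5 3.5
   vertex 1.9 0.7 0.6
  endloop
 endfacet
 facet normal 0.900 -0.044 -0.433
  outer loop
   vertex 2.4 0.1 1.6
   vertex 2.4 4.0 1.2
   vertex 3.3 0.8 3.4
  endloop
 endfacet
 facet normal 0.882 -0.048 -0.470
  outer loop
   vertex 2.4 0.1 1.6
   vertex 1.9 0.7 0.6
   vertex 2.4 4.0 1.2
  endloop
 endfacet
 facet normal -0.594 -0.688 -0.416
  outer loop
   vertex 0.2 1.2 2.2
   vertex 1.9 0.7 0.6
   vertex 0.1 0.5 3.5
  endloop
 endfacet
 facet normal -0.630 0.230 -0.742
  outer loop
   vertex 0.2 1.2 2.2
   vertex 2.4 4.0 1.2
   vertex 1.9 0.7 0.6
  endloop
 endfacet
 facet normal -0.794 0.559 0.240
  outer loop
   vertex 0.2 1.2 2.2
   vertex 0.1 0.5 3.5
   vertex 2.0 3.5 2.8
  endloop
 endfacet
 facet normal -0.787 0.617 -0.004
  outer loop
   vertex 0.2 1.2 2.2
   vertex 2.0 3.5 2.8
   vertex 2.4 4.0 1.2
  endloop
 endfacet
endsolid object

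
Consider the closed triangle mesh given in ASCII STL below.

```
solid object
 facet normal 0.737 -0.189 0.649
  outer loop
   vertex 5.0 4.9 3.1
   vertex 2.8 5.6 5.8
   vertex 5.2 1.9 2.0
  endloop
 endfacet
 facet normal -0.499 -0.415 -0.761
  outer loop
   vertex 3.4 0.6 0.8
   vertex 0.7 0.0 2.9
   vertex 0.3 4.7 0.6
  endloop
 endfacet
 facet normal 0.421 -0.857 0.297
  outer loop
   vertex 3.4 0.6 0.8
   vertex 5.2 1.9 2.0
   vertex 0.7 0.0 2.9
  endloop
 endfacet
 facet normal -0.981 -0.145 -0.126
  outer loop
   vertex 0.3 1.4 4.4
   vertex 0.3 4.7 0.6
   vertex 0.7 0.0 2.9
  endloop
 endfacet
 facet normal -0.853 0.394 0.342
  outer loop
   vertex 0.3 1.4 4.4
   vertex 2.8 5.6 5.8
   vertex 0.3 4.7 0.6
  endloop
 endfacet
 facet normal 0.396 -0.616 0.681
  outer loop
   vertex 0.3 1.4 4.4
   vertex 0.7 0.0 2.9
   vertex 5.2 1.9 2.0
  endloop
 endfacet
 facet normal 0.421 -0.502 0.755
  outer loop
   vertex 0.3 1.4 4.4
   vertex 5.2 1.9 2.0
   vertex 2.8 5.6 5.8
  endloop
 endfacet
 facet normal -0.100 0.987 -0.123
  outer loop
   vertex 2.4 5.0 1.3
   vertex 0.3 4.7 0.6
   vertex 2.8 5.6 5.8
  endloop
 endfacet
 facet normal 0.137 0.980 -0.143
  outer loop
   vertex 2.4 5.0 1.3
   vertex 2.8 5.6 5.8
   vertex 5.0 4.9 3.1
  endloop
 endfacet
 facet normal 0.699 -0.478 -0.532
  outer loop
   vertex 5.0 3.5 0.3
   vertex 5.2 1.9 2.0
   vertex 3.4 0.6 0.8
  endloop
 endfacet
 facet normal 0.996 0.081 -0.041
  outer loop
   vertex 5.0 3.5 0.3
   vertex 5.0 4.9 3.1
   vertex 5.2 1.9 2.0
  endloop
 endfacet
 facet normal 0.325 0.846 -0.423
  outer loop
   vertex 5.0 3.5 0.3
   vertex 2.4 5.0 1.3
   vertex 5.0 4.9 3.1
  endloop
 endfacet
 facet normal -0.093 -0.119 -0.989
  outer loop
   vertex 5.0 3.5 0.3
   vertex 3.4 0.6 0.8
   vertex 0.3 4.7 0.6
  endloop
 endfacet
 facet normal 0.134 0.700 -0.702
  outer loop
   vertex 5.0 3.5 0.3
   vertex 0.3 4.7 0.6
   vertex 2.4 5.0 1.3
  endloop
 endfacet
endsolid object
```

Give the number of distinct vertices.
9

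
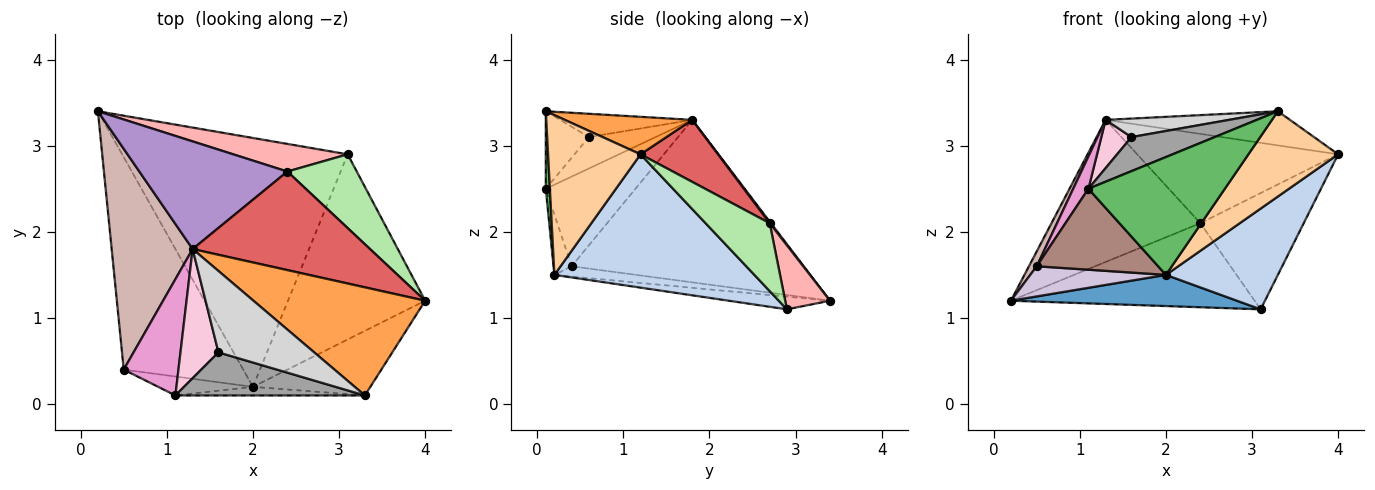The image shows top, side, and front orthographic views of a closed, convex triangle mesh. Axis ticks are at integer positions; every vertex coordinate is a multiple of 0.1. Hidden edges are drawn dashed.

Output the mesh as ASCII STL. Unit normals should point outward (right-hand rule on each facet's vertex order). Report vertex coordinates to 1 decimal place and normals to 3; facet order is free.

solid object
 facet normal -0.056 -0.124 -0.991
  outer loop
   vertex 2.0 0.2 1.5
   vertex 0.2 3.4 1.2
   vertex 3.1 2.9 1.1
  endloop
 endfacet
 facet normal 0.649 -0.364 -0.668
  outer loop
   vertex 2.0 0.2 1.5
   vertex 3.1 2.9 1.1
   vertex 4.0 1.2 2.9
  endloop
 endfacet
 facet normal 0.204 0.295 0.934
  outer loop
   vertex 3.3 0.1 3.4
   vertex 4.0 1.2 2.9
   vertex 1.3 1.8 3.3
  endloop
 endfacet
 facet normal 0.635 -0.616 -0.467
  outer loop
   vertex 3.3 0.1 3.4
   vertex 2.0 0.2 1.5
   vertex 4.0 1.2 2.9
  endloop
 endfacet
 facet normal 0.030 -0.997 -0.073
  outer loop
   vertex 3.3 0.1 3.4
   vertex 1.1 0.1 2.5
   vertex 2.0 0.2 1.5
  endloop
 endfacet
 facet normal 0.464 0.748 0.474
  outer loop
   vertex 2.4 2.7 2.1
   vertex 4.0 1.2 2.9
   vertex 3.1 2.9 1.1
  endloop
 endfacet
 facet normal 0.251 0.650 0.717
  outer loop
   vertex 2.4 2.7 2.1
   vertex 1.3 1.8 3.3
   vertex 4.0 1.2 2.9
  endloop
 endfacet
 facet normal 0.172 0.936 0.308
  outer loop
   vertex 2.4 2.7 2.1
   vertex 3.1 2.9 1.1
   vertex 0.2 3.4 1.2
  endloop
 endfacet
 facet normal 0.007 0.797 0.604
  outer loop
   vertex 2.4 2.7 2.1
   vertex 0.2 3.4 1.2
   vertex 1.3 1.8 3.3
  endloop
 endfacet
 facet normal -0.084 -0.140 -0.987
  outer loop
   vertex 0.5 0.4 1.6
   vertex 0.2 3.4 1.2
   vertex 2.0 0.2 1.5
  endloop
 endfacet
 facet normal -0.144 -0.964 -0.226
  outer loop
   vertex 0.5 0.4 1.6
   vertex 2.0 0.2 1.5
   vertex 1.1 0.1 2.5
  endloop
 endfacet
 facet normal -0.895 -0.030 0.446
  outer loop
   vertex 0.5 0.4 1.6
   vertex 1.3 1.8 3.3
   vertex 0.2 3.4 1.2
  endloop
 endfacet
 facet normal -0.845 -0.143 0.515
  outer loop
   vertex 0.5 0.4 1.6
   vertex 1.1 0.1 2.5
   vertex 1.3 1.8 3.3
  endloop
 endfacet
 facet normal -0.612 -0.277 0.741
  outer loop
   vertex 1.6 0.6 3.1
   vertex 1.3 1.8 3.3
   vertex 1.1 0.1 2.5
  endloop
 endfacet
 facet normal -0.306 -0.591 0.747
  outer loop
   vertex 1.6 0.6 3.1
   vertex 1.1 0.1 2.5
   vertex 3.3 0.1 3.4
  endloop
 endfacet
 facet normal -0.231 -0.216 0.949
  outer loop
   vertex 1.6 0.6 3.1
   vertex 3.3 0.1 3.4
   vertex 1.3 1.8 3.3
  endloop
 endfacet
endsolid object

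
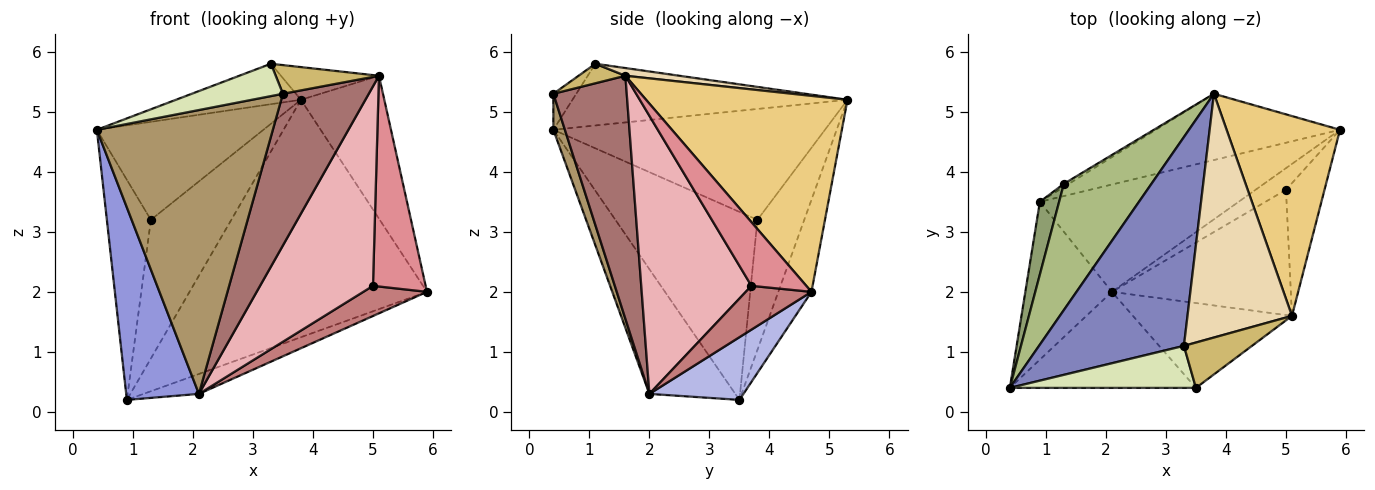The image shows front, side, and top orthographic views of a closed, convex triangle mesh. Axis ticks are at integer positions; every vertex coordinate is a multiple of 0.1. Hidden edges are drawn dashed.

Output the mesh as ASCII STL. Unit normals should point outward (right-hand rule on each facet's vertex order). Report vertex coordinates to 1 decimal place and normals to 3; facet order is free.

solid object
 facet normal -0.133 0.955 -0.266
  outer loop
   vertex 3.8 5.3 5.2
   vertex 5.9 4.7 2.0
   vertex 0.9 3.5 0.2
  endloop
 endfacet
 facet normal -0.386 0.175 0.906
  outer loop
   vertex 3.3 1.1 5.8
   vertex 3.8 5.3 5.2
   vertex 0.4 0.4 4.7
  endloop
 endfacet
 facet normal -0.675 -0.571 -0.468
  outer loop
   vertex 2.1 2.0 0.3
   vertex 0.4 0.4 4.7
   vertex 0.9 3.5 0.2
  endloop
 endfacet
 facet normal 0.296 0.174 -0.939
  outer loop
   vertex 2.1 2.0 0.3
   vertex 0.9 3.5 0.2
   vertex 5.9 4.7 2.0
  endloop
 endfacet
 facet normal -0.951 0.295 0.097
  outer loop
   vertex 1.3 3.8 3.2
   vertex 0.9 3.5 0.2
   vertex 0.4 0.4 4.7
  endloop
 endfacet
 facet normal -0.707 0.434 0.559
  outer loop
   vertex 1.3 3.8 3.2
   vertex 0.4 0.4 4.7
   vertex 3.8 5.3 5.2
  endloop
 endfacet
 facet normal -0.503 0.864 -0.019
  outer loop
   vertex 1.3 3.8 3.2
   vertex 3.8 5.3 5.2
   vertex 0.9 3.5 0.2
  endloop
 endfacet
 facet normal -0.152 -0.603 0.783
  outer loop
   vertex 3.5 0.4 5.3
   vertex 3.3 1.1 5.8
   vertex 0.4 0.4 4.7
  endloop
 endfacet
 facet normal 0.062 -0.945 -0.320
  outer loop
   vertex 3.5 0.4 5.3
   vertex 0.4 0.4 4.7
   vertex 2.1 2.0 0.3
  endloop
 endfacet
 facet normal 0.236 -0.519 0.821
  outer loop
   vertex 5.1 1.6 5.6
   vertex 3.3 1.1 5.8
   vertex 3.5 0.4 5.3
  endloop
 endfacet
 facet normal 0.815 0.337 0.471
  outer loop
   vertex 5.1 1.6 5.6
   vertex 5.9 4.7 2.0
   vertex 3.8 5.3 5.2
  endloop
 endfacet
 facet normal 0.073 0.133 0.988
  outer loop
   vertex 5.1 1.6 5.6
   vertex 3.8 5.3 5.2
   vertex 3.3 1.1 5.8
  endloop
 endfacet
 facet normal 0.598 -0.700 -0.391
  outer loop
   vertex 5.1 1.6 5.6
   vertex 3.5 0.4 5.3
   vertex 2.1 2.0 0.3
  endloop
 endfacet
 facet normal 0.642 -0.623 -0.447
  outer loop
   vertex 5.0 3.7 2.1
   vertex 2.1 2.0 0.3
   vertex 5.9 4.7 2.0
  endloop
 endfacet
 facet normal 0.661 -0.635 -0.400
  outer loop
   vertex 5.0 3.7 2.1
   vertex 5.9 4.7 2.0
   vertex 5.1 1.6 5.6
  endloop
 endfacet
 facet normal 0.637 -0.653 -0.410
  outer loop
   vertex 5.0 3.7 2.1
   vertex 5.1 1.6 5.6
   vertex 2.1 2.0 0.3
  endloop
 endfacet
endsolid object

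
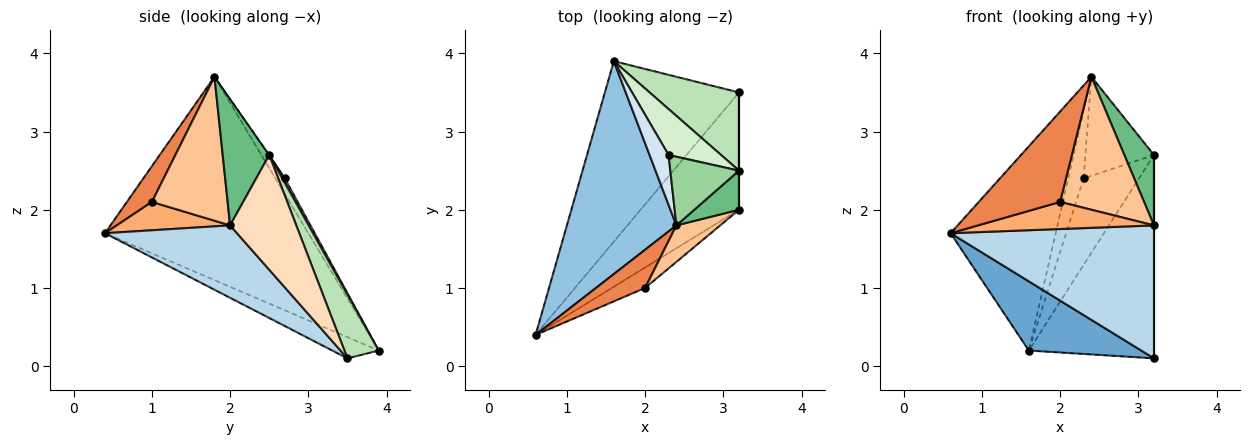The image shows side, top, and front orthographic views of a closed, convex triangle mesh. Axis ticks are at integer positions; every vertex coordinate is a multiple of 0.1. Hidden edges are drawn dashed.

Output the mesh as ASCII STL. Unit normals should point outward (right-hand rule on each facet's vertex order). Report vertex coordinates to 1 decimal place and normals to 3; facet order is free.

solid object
 facet normal -0.146 -0.354 -0.924
  outer loop
   vertex 1.6 3.9 0.2
   vertex 3.2 3.5 0.1
   vertex 0.6 0.4 1.7
  endloop
 endfacet
 facet normal -0.801 0.414 0.432
  outer loop
   vertex 2.4 1.8 3.7
   vertex 1.6 3.9 0.2
   vertex 0.6 0.4 1.7
  endloop
 endfacet
 facet normal 0.438 -0.674 -0.595
  outer loop
   vertex 3.2 2.0 1.8
   vertex 0.6 0.4 1.7
   vertex 3.2 3.5 0.1
  endloop
 endfacet
 facet normal -0.440 0.722 0.534
  outer loop
   vertex 2.3 2.7 2.4
   vertex 1.6 3.9 0.2
   vertex 2.4 1.8 3.7
  endloop
 endfacet
 facet normal 0.273 -0.886 0.375
  outer loop
   vertex 2.0 1.0 2.1
   vertex 2.4 1.8 3.7
   vertex 0.6 0.4 1.7
  endloop
 endfacet
 facet normal 0.457 -0.710 -0.536
  outer loop
   vertex 2.0 1.0 2.1
   vertex 0.6 0.4 1.7
   vertex 3.2 2.0 1.8
  endloop
 endfacet
 facet normal 0.656 -0.728 0.200
  outer loop
   vertex 2.0 1.0 2.1
   vertex 3.2 2.0 1.8
   vertex 2.4 1.8 3.7
  endloop
 endfacet
 facet normal 1.000 0.000 0.000
  outer loop
   vertex 3.2 2.5 2.7
   vertex 3.2 2.0 1.8
   vertex 3.2 3.5 0.1
  endloop
 endfacet
 facet normal 0.808 -0.515 0.286
  outer loop
   vertex 3.2 2.5 2.7
   vertex 2.4 1.8 3.7
   vertex 3.2 2.0 1.8
  endloop
 endfacet
 facet normal -0.007 0.822 0.570
  outer loop
   vertex 3.2 2.5 2.7
   vertex 2.3 2.7 2.4
   vertex 2.4 1.8 3.7
  endloop
 endfacet
 facet normal 0.248 0.904 0.348
  outer loop
   vertex 3.2 2.5 2.7
   vertex 3.2 3.5 0.1
   vertex 1.6 3.9 0.2
  endloop
 endfacet
 facet normal 0.040 0.882 0.469
  outer loop
   vertex 3.2 2.5 2.7
   vertex 1.6 3.9 0.2
   vertex 2.3 2.7 2.4
  endloop
 endfacet
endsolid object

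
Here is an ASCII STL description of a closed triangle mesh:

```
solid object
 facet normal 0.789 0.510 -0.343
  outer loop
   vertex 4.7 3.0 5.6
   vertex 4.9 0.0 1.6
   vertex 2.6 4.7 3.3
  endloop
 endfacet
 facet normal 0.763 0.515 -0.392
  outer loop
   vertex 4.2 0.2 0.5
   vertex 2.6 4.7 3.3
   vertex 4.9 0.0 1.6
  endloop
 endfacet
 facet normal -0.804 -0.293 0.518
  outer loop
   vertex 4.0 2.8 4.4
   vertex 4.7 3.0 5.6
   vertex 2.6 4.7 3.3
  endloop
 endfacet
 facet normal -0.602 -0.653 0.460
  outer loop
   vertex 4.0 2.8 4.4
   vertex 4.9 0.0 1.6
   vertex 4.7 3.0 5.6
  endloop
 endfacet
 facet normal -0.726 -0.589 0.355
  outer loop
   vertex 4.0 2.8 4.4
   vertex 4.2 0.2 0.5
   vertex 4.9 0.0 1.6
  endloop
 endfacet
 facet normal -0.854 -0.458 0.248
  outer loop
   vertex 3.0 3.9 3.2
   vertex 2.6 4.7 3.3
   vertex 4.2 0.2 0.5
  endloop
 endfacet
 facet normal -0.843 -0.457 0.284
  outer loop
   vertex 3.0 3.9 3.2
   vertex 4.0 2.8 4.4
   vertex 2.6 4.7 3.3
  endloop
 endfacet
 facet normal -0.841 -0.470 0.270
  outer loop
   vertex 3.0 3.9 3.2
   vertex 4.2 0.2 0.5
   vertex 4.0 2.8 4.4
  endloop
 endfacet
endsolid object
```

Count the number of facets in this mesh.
8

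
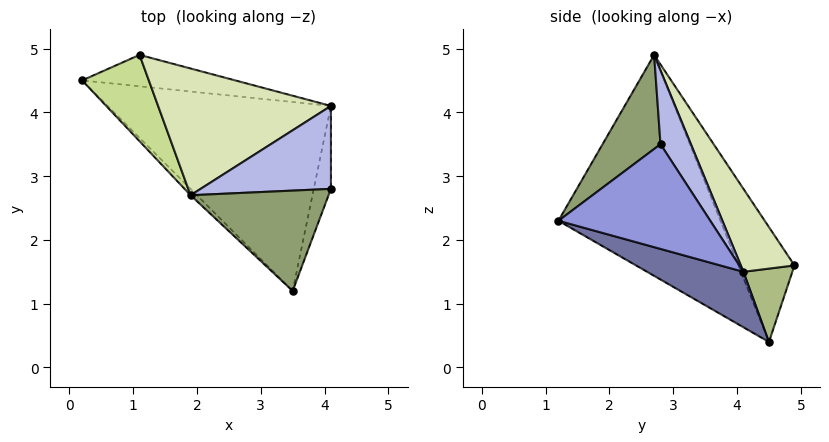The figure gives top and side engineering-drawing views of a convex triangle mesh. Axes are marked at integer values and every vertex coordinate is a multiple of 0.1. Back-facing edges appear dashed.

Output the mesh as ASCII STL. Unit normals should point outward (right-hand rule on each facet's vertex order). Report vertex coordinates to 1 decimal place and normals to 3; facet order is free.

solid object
 facet normal 0.230 -0.303 -0.925
  outer loop
   vertex 3.5 1.2 2.3
   vertex 0.2 4.5 0.4
   vertex 4.1 4.1 1.5
  endloop
 endfacet
 facet normal -0.701 -0.713 -0.020
  outer loop
   vertex 1.9 2.7 4.9
   vertex 0.2 4.5 0.4
   vertex 3.5 1.2 2.3
  endloop
 endfacet
 facet normal 0.958 -0.241 -0.157
  outer loop
   vertex 4.1 2.8 3.5
   vertex 3.5 1.2 2.3
   vertex 4.1 4.1 1.5
  endloop
 endfacet
 facet normal 0.295 0.801 0.521
  outer loop
   vertex 4.1 2.8 3.5
   vertex 4.1 4.1 1.5
   vertex 1.9 2.7 4.9
  endloop
 endfacet
 facet normal 0.433 -0.639 0.635
  outer loop
   vertex 4.1 2.8 3.5
   vertex 1.9 2.7 4.9
   vertex 3.5 1.2 2.3
  endloop
 endfacet
 facet normal 0.216 0.866 -0.451
  outer loop
   vertex 1.1 4.9 1.6
   vertex 4.1 4.1 1.5
   vertex 0.2 4.5 0.4
  endloop
 endfacet
 facet normal -0.792 0.402 0.460
  outer loop
   vertex 1.1 4.9 1.6
   vertex 0.2 4.5 0.4
   vertex 1.9 2.7 4.9
  endloop
 endfacet
 facet normal 0.239 0.834 0.498
  outer loop
   vertex 1.1 4.9 1.6
   vertex 1.9 2.7 4.9
   vertex 4.1 4.1 1.5
  endloop
 endfacet
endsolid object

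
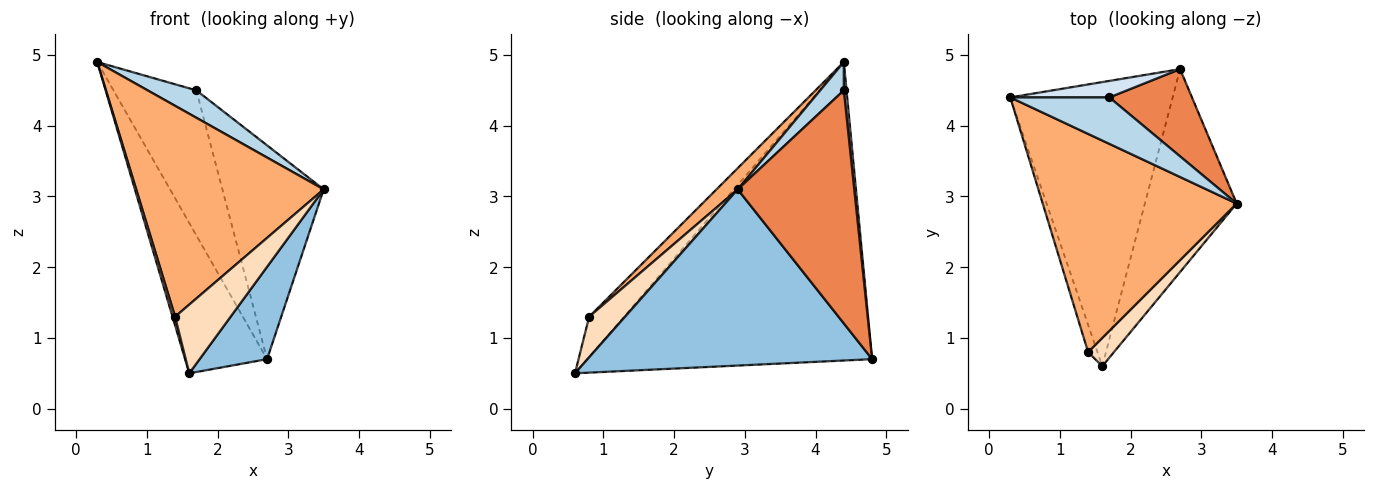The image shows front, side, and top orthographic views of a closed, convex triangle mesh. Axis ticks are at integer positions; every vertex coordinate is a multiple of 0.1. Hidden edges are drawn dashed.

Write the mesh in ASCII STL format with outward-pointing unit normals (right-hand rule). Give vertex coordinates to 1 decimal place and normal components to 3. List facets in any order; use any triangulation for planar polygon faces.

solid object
 facet normal -0.852 0.245 -0.463
  outer loop
   vertex 2.7 4.8 0.7
   vertex 1.6 0.6 0.5
   vertex 0.3 4.4 4.9
  endloop
 endfacet
 facet normal 0.868 -0.206 -0.452
  outer loop
   vertex 2.7 4.8 0.7
   vertex 3.5 2.9 3.1
   vertex 1.6 0.6 0.5
  endloop
 endfacet
 facet normal 0.239 -0.494 0.836
  outer loop
   vertex 1.7 4.4 4.5
   vertex 0.3 4.4 4.9
   vertex 3.5 2.9 3.1
  endloop
 endfacet
 facet normal 0.032 0.993 0.113
  outer loop
   vertex 1.7 4.4 4.5
   vertex 2.7 4.8 0.7
   vertex 0.3 4.4 4.9
  endloop
 endfacet
 facet normal 0.729 0.634 0.259
  outer loop
   vertex 1.7 4.4 4.5
   vertex 3.5 2.9 3.1
   vertex 2.7 4.8 0.7
  endloop
 endfacet
 facet normal 0.078 -0.693 0.717
  outer loop
   vertex 1.4 0.8 1.3
   vertex 3.5 2.9 3.1
   vertex 0.3 4.4 4.9
  endloop
 endfacet
 facet normal -0.972 -0.072 -0.225
  outer loop
   vertex 1.4 0.8 1.3
   vertex 0.3 4.4 4.9
   vertex 1.6 0.6 0.5
  endloop
 endfacet
 facet normal 0.513 -0.793 0.327
  outer loop
   vertex 1.4 0.8 1.3
   vertex 1.6 0.6 0.5
   vertex 3.5 2.9 3.1
  endloop
 endfacet
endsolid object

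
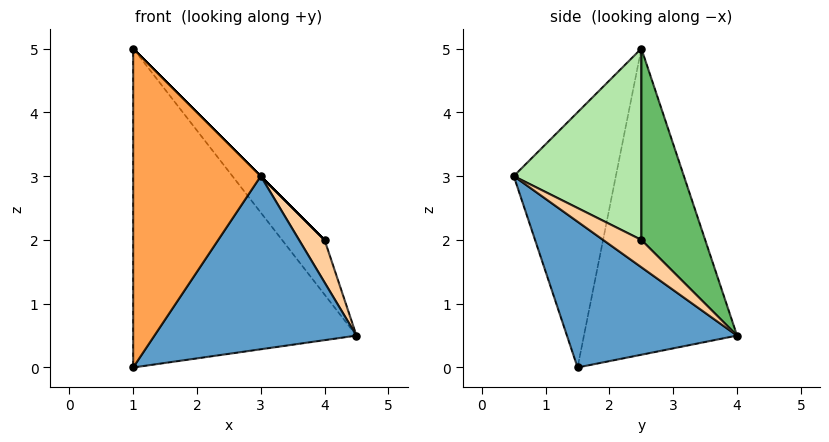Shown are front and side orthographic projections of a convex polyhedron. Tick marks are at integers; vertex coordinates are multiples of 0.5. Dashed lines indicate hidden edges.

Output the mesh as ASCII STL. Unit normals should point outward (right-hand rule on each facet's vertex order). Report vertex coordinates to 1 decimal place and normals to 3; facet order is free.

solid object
 facet normal 0.532 -0.631 -0.565
  outer loop
   vertex 3.0 0.5 3.0
   vertex 1.0 1.5 0.0
   vertex 4.5 4.0 0.5
  endloop
 endfacet
 facet normal -0.558 0.814 -0.163
  outer loop
   vertex 1.0 2.5 5.0
   vertex 4.5 4.0 0.5
   vertex 1.0 1.5 0.0
  endloop
 endfacet
 facet normal -0.617 -0.772 0.154
  outer loop
   vertex 1.0 2.5 5.0
   vertex 1.0 1.5 0.0
   vertex 3.0 0.5 3.0
  endloop
 endfacet
 facet normal 0.802 -0.535 -0.267
  outer loop
   vertex 4.0 2.5 2.0
   vertex 3.0 0.5 3.0
   vertex 4.5 4.0 0.5
  endloop
 endfacet
 facet normal 0.640 0.426 0.640
  outer loop
   vertex 4.0 2.5 2.0
   vertex 4.5 4.0 0.5
   vertex 1.0 2.5 5.0
  endloop
 endfacet
 facet normal 0.707 0.000 0.707
  outer loop
   vertex 4.0 2.5 2.0
   vertex 1.0 2.5 5.0
   vertex 3.0 0.5 3.0
  endloop
 endfacet
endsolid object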